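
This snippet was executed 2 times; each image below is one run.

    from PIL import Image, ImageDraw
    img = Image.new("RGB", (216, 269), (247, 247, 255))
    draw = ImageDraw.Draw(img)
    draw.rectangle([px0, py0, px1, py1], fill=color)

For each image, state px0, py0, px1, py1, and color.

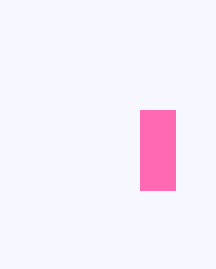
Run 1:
px0 = 140
py0 = 110
px1 = 175
py1 = 190
color = 'hotpink'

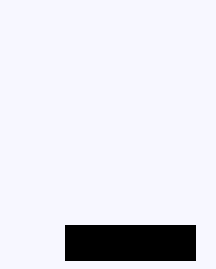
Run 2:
px0 = 65; py0 = 225; px1 = 195; py1 = 260; color = 'black'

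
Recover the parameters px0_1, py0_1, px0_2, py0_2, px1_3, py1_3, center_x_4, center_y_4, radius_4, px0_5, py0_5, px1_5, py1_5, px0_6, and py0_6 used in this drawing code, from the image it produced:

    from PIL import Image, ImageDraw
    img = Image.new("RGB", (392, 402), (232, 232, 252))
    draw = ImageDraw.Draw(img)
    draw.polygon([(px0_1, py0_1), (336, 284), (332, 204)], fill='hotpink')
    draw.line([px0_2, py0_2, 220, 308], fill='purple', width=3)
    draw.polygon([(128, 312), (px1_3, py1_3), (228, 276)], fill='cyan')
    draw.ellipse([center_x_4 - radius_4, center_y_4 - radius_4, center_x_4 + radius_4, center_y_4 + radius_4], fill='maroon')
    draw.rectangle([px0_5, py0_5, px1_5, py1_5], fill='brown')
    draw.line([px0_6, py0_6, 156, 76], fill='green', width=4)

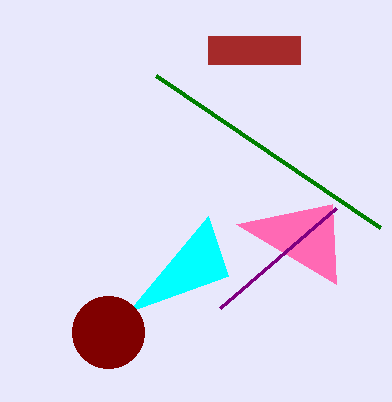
px0_1 = 236
py0_1 = 224
px0_2 = 336
py0_2 = 208
px1_3 = 208
py1_3 = 216
center_x_4 = 108
center_y_4 = 332
radius_4 = 36
px0_5 = 208
py0_5 = 36
px1_5 = 300
py1_5 = 64
px0_6 = 380
py0_6 = 228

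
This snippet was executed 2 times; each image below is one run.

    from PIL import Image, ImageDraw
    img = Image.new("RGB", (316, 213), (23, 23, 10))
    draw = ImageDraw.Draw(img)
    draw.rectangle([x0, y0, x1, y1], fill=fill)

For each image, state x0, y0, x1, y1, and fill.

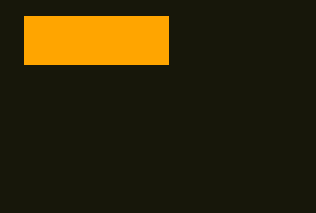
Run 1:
x0 = 24, y0 = 16, x1 = 168, y1 = 64, fill = 'orange'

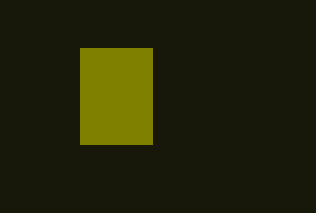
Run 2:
x0 = 80, y0 = 48, x1 = 152, y1 = 144, fill = 'olive'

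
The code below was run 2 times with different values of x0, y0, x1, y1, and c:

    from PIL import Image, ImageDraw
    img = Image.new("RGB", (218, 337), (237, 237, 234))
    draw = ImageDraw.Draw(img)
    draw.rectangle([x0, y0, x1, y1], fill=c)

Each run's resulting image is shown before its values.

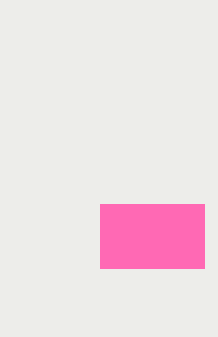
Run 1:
x0 = 100, y0 = 204, x1 = 204, y1 = 268, c = 'hotpink'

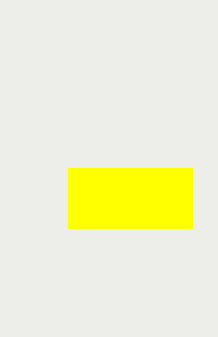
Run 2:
x0 = 68; y0 = 168; x1 = 192; y1 = 228; c = 'yellow'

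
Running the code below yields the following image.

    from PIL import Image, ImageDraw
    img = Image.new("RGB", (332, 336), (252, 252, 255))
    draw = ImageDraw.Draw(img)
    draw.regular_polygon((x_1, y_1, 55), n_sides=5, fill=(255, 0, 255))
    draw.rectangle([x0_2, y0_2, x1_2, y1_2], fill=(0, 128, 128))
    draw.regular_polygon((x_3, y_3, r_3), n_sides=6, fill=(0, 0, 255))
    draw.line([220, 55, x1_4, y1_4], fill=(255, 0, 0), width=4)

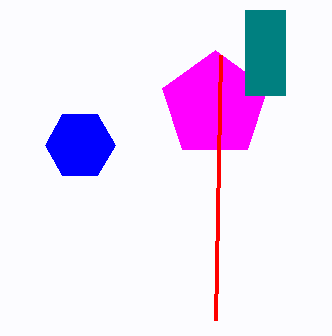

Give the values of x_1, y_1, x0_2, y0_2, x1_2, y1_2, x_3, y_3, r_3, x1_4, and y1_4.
x_1 = 215, y_1 = 105, x0_2 = 245, y0_2 = 10, x1_2 = 285, y1_2 = 95, x_3 = 80, y_3 = 145, r_3 = 35, x1_4 = 215, y1_4 = 320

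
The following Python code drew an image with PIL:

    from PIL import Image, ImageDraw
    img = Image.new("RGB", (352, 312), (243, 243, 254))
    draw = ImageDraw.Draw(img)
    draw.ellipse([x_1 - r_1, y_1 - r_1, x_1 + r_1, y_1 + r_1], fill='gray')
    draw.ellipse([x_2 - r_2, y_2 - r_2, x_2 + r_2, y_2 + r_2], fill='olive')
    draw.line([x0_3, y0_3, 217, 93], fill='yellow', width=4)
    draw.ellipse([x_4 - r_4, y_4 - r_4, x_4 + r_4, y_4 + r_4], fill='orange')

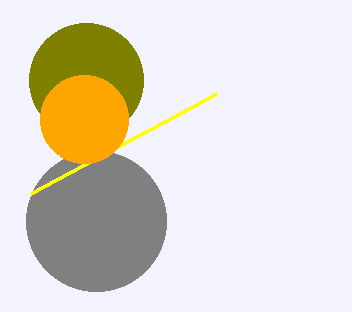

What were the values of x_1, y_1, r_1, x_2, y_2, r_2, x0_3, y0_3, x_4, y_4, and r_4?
x_1 = 96; y_1 = 221; r_1 = 70; x_2 = 86; y_2 = 80; r_2 = 57; x0_3 = 31; y0_3 = 193; x_4 = 84; y_4 = 119; r_4 = 44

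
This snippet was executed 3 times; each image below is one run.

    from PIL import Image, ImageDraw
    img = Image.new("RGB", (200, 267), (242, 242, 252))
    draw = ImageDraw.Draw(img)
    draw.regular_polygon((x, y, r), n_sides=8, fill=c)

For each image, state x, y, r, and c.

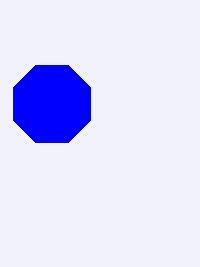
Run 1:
x = 52
y = 104
r = 42
c = 'blue'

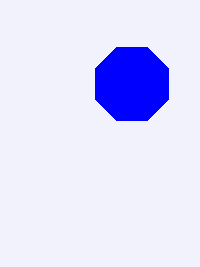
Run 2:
x = 132; y = 84; r = 40; c = 'blue'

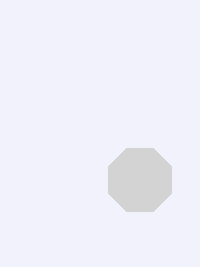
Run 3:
x = 140; y = 180; r = 34; c = 'lightgray'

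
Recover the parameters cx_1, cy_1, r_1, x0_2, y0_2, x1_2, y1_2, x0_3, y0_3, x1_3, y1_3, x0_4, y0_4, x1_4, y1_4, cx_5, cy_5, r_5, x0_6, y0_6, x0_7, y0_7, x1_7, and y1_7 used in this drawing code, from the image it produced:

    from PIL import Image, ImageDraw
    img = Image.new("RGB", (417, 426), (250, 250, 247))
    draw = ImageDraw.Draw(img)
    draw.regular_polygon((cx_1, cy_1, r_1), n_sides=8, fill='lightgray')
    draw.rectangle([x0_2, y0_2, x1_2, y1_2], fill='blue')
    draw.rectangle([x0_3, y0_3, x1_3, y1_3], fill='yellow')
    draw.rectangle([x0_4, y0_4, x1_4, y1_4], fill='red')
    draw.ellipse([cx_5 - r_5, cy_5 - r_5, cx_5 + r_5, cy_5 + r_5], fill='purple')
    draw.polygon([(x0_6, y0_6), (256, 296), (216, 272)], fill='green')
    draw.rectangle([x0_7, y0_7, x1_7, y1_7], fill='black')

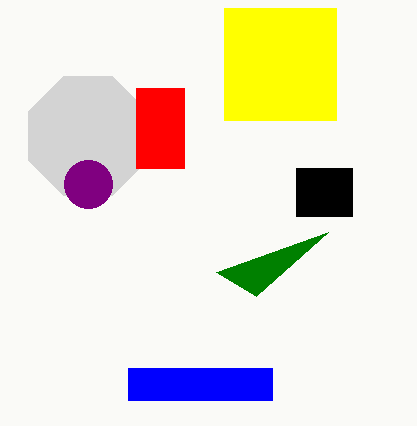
cx_1 = 88; cy_1 = 136; r_1 = 64; x0_2 = 128; y0_2 = 368; x1_2 = 272; y1_2 = 400; x0_3 = 224; y0_3 = 8; x1_3 = 336; y1_3 = 120; x0_4 = 136; y0_4 = 88; x1_4 = 184; y1_4 = 168; cx_5 = 88; cy_5 = 184; r_5 = 24; x0_6 = 328; y0_6 = 232; x0_7 = 296; y0_7 = 168; x1_7 = 352; y1_7 = 216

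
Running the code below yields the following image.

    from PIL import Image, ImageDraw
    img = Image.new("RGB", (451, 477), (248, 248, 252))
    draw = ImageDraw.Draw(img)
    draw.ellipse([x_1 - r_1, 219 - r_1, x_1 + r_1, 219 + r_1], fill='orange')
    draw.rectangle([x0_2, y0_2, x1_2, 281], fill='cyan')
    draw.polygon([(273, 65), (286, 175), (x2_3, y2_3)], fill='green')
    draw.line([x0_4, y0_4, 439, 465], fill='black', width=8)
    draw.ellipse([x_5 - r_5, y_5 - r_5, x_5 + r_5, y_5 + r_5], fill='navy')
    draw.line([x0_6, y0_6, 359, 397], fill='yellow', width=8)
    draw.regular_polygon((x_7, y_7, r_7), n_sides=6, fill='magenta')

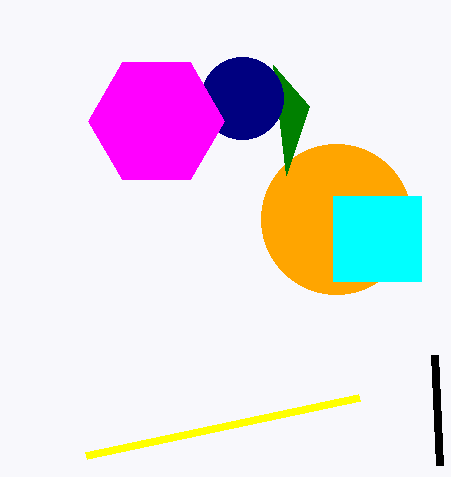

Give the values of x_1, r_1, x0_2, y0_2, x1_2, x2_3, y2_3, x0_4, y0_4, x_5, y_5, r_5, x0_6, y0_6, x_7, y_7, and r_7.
x_1 = 336
r_1 = 75
x0_2 = 333
y0_2 = 196
x1_2 = 421
x2_3 = 309
y2_3 = 106
x0_4 = 434
y0_4 = 355
x_5 = 242
y_5 = 98
r_5 = 41
x0_6 = 86
y0_6 = 455
x_7 = 156
y_7 = 121
r_7 = 68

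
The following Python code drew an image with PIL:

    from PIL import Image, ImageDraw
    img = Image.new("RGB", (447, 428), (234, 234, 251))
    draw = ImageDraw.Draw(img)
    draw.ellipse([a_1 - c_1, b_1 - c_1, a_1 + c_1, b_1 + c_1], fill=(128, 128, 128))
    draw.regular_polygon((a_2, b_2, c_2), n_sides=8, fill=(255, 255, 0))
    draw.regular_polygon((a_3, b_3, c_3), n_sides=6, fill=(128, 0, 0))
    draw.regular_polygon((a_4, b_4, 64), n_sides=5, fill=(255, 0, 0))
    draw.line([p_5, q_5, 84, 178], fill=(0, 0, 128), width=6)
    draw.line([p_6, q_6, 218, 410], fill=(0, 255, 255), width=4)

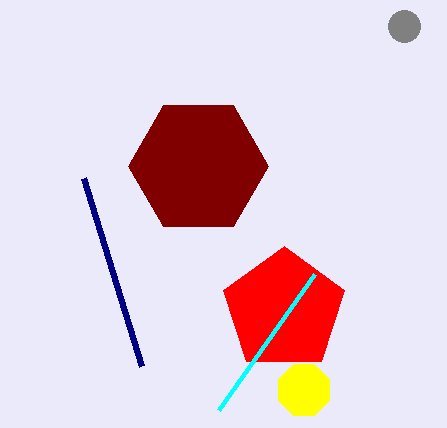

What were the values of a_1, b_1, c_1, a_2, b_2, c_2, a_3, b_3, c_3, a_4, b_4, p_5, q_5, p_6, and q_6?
a_1 = 404; b_1 = 26; c_1 = 16; a_2 = 304; b_2 = 390; c_2 = 28; a_3 = 198; b_3 = 166; c_3 = 70; a_4 = 284; b_4 = 310; p_5 = 142; q_5 = 366; p_6 = 314; q_6 = 274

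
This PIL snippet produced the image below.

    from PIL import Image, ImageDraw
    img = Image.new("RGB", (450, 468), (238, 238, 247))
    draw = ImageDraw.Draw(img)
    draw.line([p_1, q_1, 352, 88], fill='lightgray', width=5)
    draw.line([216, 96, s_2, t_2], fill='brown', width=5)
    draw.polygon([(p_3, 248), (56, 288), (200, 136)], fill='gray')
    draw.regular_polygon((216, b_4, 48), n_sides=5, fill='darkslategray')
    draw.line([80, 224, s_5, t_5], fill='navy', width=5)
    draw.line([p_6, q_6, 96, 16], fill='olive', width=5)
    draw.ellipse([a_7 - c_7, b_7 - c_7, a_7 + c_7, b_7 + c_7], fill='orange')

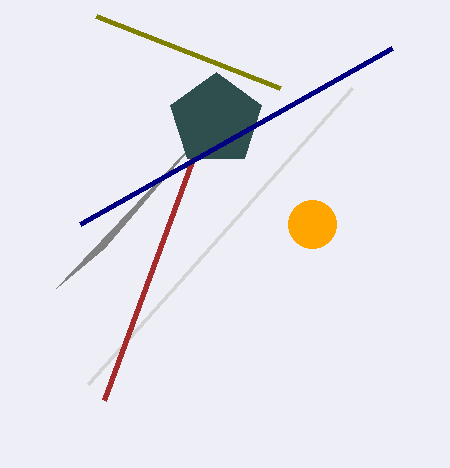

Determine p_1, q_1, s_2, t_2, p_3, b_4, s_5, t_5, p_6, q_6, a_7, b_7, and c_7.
p_1 = 88
q_1 = 384
s_2 = 104
t_2 = 400
p_3 = 104
b_4 = 120
s_5 = 392
t_5 = 48
p_6 = 280
q_6 = 88
a_7 = 312
b_7 = 224
c_7 = 24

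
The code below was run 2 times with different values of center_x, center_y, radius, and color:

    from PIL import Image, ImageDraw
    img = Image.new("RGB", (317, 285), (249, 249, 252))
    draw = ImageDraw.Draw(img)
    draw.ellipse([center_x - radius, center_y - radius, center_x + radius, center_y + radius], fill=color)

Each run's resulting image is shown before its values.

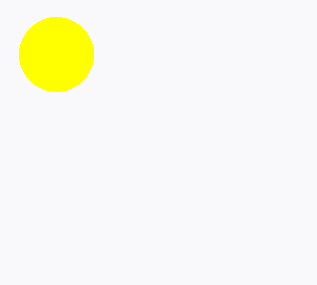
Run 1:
center_x = 56
center_y = 54
radius = 37
color = 'yellow'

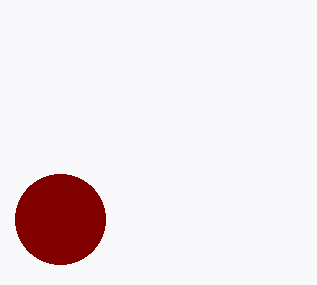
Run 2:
center_x = 60, center_y = 219, radius = 45, color = 'maroon'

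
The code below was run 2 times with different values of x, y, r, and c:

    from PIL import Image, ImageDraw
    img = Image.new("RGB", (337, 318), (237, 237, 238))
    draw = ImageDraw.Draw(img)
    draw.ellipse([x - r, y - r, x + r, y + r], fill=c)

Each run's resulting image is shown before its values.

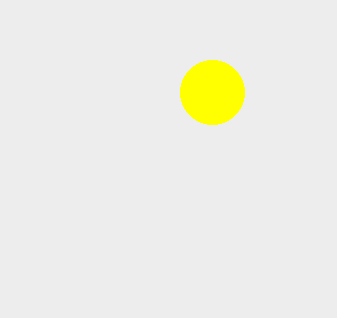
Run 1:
x = 212; y = 92; r = 32; c = 'yellow'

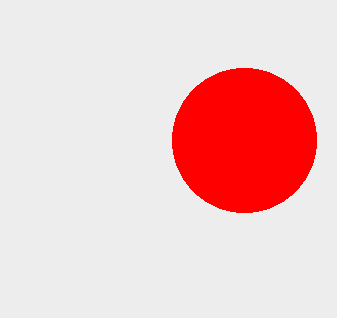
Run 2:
x = 244; y = 140; r = 72; c = 'red'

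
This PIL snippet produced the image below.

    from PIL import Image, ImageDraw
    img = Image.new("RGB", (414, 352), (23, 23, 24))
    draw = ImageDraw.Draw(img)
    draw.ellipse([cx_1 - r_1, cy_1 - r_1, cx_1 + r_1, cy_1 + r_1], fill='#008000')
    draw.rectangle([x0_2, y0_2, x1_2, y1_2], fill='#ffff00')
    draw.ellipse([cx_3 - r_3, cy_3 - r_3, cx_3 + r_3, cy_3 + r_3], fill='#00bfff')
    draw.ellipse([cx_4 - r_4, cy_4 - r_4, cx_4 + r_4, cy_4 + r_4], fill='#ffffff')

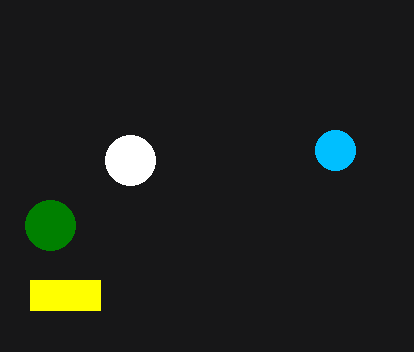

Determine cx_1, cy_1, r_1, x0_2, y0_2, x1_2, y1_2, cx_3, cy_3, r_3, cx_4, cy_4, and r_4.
cx_1 = 50; cy_1 = 225; r_1 = 25; x0_2 = 30; y0_2 = 280; x1_2 = 100; y1_2 = 310; cx_3 = 335; cy_3 = 150; r_3 = 20; cx_4 = 130; cy_4 = 160; r_4 = 25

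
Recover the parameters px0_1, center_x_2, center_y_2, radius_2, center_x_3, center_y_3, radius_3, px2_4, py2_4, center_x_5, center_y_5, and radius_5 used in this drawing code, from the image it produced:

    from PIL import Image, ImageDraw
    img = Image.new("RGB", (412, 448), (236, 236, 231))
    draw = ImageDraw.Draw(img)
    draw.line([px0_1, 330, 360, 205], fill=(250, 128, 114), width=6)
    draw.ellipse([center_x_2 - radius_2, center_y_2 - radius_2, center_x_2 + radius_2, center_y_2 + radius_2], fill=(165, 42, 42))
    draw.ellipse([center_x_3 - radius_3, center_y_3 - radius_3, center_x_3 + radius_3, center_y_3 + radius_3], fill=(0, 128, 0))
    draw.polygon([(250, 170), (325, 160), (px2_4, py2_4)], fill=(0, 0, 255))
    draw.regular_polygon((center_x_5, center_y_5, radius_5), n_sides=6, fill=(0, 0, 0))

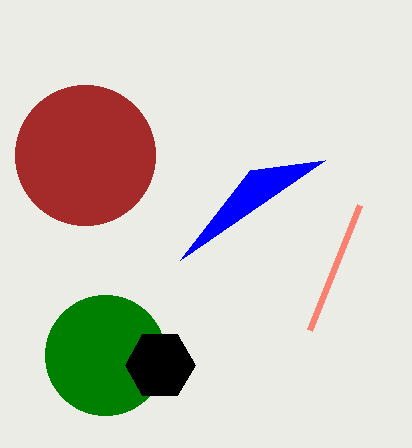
px0_1 = 310, center_x_2 = 85, center_y_2 = 155, radius_2 = 70, center_x_3 = 105, center_y_3 = 355, radius_3 = 60, px2_4 = 180, py2_4 = 260, center_x_5 = 160, center_y_5 = 365, radius_5 = 35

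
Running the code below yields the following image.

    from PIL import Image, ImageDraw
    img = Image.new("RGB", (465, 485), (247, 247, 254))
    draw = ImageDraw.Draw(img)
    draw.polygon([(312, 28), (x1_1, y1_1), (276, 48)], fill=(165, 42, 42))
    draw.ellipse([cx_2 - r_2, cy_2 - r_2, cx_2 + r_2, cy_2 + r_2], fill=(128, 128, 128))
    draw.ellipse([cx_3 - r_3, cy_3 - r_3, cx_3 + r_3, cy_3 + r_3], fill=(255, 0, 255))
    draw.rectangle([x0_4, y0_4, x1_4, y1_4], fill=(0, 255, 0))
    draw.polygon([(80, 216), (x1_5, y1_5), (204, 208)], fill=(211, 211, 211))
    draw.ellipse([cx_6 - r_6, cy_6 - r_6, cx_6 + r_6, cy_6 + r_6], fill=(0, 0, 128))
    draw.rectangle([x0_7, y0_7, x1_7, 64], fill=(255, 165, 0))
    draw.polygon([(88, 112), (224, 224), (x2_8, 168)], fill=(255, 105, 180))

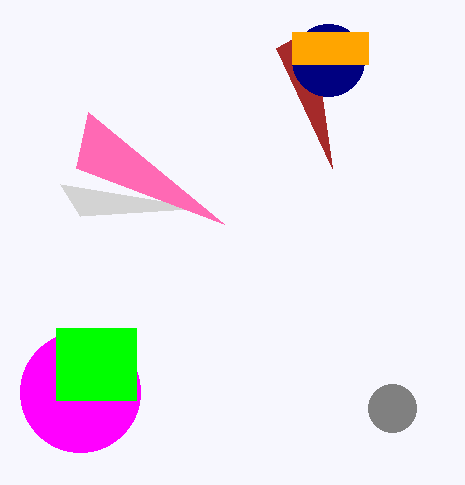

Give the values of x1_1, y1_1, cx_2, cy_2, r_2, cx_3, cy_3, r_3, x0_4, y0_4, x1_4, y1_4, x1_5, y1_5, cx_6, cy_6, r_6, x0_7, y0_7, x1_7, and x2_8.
x1_1 = 332
y1_1 = 168
cx_2 = 392
cy_2 = 408
r_2 = 24
cx_3 = 80
cy_3 = 392
r_3 = 60
x0_4 = 56
y0_4 = 328
x1_4 = 136
y1_4 = 400
x1_5 = 60
y1_5 = 184
cx_6 = 328
cy_6 = 60
r_6 = 36
x0_7 = 292
y0_7 = 32
x1_7 = 368
x2_8 = 76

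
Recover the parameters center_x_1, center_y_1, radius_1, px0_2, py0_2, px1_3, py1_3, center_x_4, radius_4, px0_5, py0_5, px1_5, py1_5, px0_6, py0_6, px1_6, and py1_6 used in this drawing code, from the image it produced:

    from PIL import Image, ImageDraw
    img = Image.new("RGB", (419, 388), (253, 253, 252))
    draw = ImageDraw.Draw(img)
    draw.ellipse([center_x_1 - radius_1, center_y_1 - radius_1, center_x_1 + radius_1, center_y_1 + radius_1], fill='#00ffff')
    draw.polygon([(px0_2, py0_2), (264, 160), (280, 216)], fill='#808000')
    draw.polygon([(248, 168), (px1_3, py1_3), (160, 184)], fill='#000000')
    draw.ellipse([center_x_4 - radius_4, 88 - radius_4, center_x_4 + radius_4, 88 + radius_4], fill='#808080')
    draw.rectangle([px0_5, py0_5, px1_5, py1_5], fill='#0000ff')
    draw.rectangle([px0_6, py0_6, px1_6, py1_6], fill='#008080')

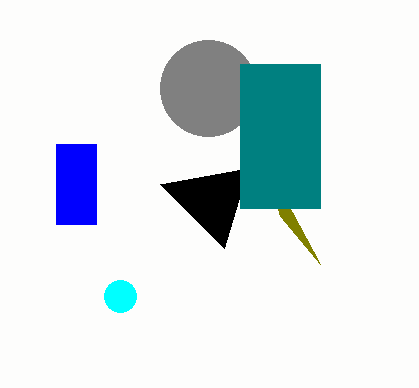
center_x_1 = 120; center_y_1 = 296; radius_1 = 16; px0_2 = 320; py0_2 = 264; px1_3 = 224; py1_3 = 248; center_x_4 = 208; radius_4 = 48; px0_5 = 56; py0_5 = 144; px1_5 = 96; py1_5 = 224; px0_6 = 240; py0_6 = 64; px1_6 = 320; py1_6 = 208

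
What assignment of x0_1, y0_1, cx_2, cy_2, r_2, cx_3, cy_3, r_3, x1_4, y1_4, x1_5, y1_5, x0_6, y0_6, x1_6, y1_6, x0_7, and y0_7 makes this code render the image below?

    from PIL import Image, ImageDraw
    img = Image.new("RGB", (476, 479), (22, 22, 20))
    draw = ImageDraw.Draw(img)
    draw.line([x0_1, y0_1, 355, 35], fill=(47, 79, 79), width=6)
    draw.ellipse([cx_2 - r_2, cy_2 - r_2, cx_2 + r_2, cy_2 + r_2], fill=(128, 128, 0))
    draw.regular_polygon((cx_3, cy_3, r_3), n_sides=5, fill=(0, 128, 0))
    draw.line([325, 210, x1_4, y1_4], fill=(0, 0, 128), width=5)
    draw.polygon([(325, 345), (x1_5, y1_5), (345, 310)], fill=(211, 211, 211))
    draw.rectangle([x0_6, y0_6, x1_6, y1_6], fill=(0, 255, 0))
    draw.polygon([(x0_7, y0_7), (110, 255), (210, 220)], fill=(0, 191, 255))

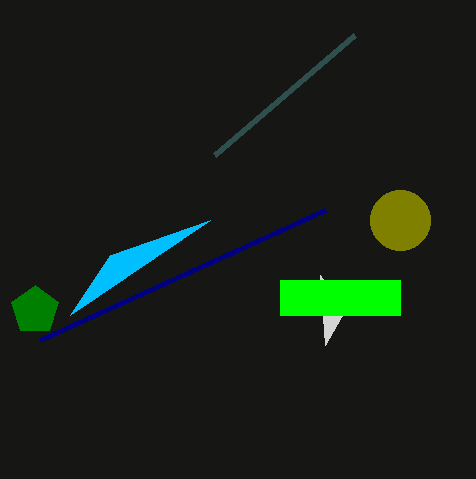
x0_1 = 215; y0_1 = 155; cx_2 = 400; cy_2 = 220; r_2 = 30; cx_3 = 35; cy_3 = 310; r_3 = 25; x1_4 = 40; y1_4 = 340; x1_5 = 320; y1_5 = 275; x0_6 = 280; y0_6 = 280; x1_6 = 400; y1_6 = 315; x0_7 = 70; y0_7 = 315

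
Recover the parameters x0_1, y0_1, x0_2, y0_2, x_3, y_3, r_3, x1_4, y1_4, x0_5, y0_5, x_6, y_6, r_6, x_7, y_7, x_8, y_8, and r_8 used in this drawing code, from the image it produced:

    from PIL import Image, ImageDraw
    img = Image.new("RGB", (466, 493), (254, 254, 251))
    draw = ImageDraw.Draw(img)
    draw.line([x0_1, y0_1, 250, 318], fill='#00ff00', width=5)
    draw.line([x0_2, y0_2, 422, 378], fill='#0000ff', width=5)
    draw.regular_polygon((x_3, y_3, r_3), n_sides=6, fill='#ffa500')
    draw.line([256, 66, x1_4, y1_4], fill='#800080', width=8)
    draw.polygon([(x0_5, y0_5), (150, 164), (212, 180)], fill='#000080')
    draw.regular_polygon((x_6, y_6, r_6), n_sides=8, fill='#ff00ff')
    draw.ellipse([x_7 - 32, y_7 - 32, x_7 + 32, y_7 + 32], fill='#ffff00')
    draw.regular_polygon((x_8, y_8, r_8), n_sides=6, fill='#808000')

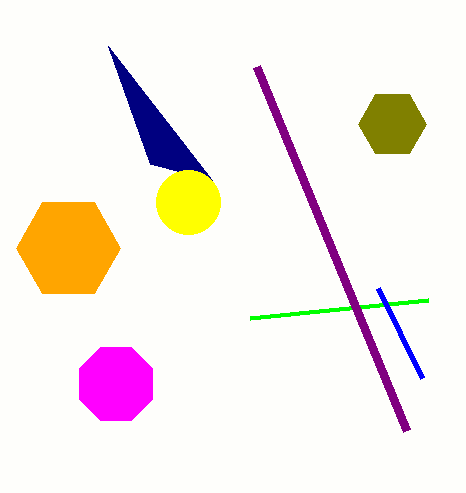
x0_1 = 428; y0_1 = 300; x0_2 = 378; y0_2 = 288; x_3 = 68; y_3 = 248; r_3 = 52; x1_4 = 406; y1_4 = 430; x0_5 = 108; y0_5 = 46; x_6 = 116; y_6 = 384; r_6 = 40; x_7 = 188; y_7 = 202; x_8 = 392; y_8 = 124; r_8 = 34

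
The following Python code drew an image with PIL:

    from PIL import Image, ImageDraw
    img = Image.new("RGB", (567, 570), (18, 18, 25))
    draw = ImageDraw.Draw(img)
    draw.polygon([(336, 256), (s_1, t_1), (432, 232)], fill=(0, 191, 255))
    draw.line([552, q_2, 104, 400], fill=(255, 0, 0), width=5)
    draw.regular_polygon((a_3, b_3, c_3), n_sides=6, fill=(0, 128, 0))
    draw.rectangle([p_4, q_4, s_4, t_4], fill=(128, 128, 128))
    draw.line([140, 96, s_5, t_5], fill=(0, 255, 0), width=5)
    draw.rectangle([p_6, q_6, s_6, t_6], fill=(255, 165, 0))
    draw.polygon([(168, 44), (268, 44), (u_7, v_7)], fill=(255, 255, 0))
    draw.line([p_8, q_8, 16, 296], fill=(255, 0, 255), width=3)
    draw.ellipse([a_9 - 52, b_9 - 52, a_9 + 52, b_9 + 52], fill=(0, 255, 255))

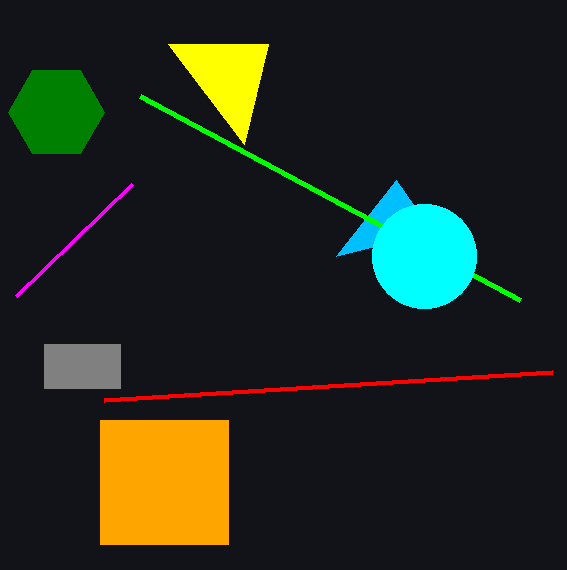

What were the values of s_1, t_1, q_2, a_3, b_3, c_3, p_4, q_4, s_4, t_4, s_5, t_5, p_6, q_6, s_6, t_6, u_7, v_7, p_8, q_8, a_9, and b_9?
s_1 = 396; t_1 = 180; q_2 = 372; a_3 = 56; b_3 = 112; c_3 = 48; p_4 = 44; q_4 = 344; s_4 = 120; t_4 = 388; s_5 = 520; t_5 = 300; p_6 = 100; q_6 = 420; s_6 = 228; t_6 = 544; u_7 = 244; v_7 = 144; p_8 = 132; q_8 = 184; a_9 = 424; b_9 = 256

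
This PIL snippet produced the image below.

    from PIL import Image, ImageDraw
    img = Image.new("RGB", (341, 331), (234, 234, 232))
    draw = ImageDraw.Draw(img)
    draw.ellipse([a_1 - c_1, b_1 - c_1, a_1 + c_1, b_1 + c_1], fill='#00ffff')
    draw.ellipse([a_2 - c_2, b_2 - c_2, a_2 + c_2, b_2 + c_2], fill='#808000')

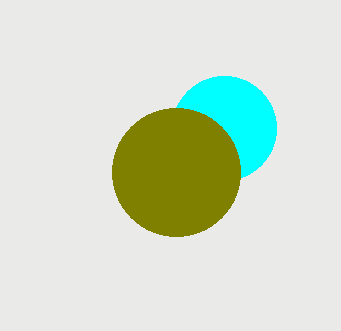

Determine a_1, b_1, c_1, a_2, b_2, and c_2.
a_1 = 224
b_1 = 128
c_1 = 52
a_2 = 176
b_2 = 172
c_2 = 64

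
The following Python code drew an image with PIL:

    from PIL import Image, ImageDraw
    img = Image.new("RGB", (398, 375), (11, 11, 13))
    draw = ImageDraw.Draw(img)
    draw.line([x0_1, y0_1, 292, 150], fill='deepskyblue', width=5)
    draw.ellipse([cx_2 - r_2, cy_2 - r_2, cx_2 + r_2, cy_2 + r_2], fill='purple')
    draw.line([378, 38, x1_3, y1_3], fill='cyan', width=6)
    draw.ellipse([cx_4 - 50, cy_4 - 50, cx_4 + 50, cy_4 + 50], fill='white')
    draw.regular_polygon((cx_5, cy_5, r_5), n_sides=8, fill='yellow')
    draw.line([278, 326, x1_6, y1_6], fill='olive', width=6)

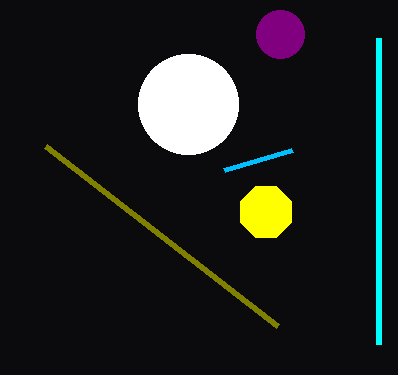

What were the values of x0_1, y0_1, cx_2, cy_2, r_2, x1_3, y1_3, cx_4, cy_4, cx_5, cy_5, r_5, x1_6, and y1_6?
x0_1 = 224
y0_1 = 170
cx_2 = 280
cy_2 = 34
r_2 = 24
x1_3 = 378
y1_3 = 344
cx_4 = 188
cy_4 = 104
cx_5 = 266
cy_5 = 212
r_5 = 28
x1_6 = 46
y1_6 = 146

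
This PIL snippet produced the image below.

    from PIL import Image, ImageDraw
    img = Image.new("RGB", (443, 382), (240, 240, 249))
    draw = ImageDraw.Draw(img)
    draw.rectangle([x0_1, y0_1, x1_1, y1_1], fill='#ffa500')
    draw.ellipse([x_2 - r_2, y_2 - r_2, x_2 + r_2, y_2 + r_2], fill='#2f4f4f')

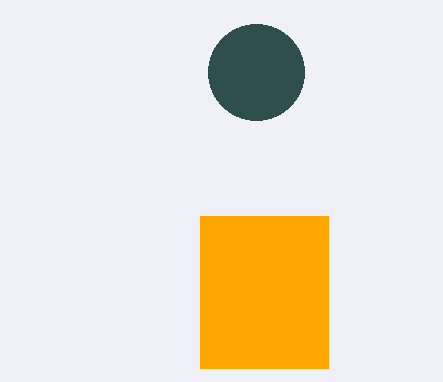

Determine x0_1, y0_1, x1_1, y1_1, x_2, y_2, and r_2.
x0_1 = 200; y0_1 = 216; x1_1 = 328; y1_1 = 368; x_2 = 256; y_2 = 72; r_2 = 48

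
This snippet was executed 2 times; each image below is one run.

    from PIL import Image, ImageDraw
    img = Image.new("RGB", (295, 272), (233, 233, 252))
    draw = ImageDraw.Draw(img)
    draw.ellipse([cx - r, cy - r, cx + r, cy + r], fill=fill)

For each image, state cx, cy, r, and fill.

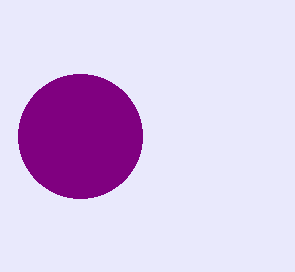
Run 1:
cx = 80; cy = 136; r = 62; fill = 'purple'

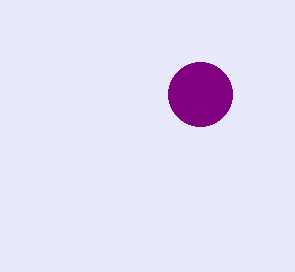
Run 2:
cx = 200; cy = 94; r = 32; fill = 'purple'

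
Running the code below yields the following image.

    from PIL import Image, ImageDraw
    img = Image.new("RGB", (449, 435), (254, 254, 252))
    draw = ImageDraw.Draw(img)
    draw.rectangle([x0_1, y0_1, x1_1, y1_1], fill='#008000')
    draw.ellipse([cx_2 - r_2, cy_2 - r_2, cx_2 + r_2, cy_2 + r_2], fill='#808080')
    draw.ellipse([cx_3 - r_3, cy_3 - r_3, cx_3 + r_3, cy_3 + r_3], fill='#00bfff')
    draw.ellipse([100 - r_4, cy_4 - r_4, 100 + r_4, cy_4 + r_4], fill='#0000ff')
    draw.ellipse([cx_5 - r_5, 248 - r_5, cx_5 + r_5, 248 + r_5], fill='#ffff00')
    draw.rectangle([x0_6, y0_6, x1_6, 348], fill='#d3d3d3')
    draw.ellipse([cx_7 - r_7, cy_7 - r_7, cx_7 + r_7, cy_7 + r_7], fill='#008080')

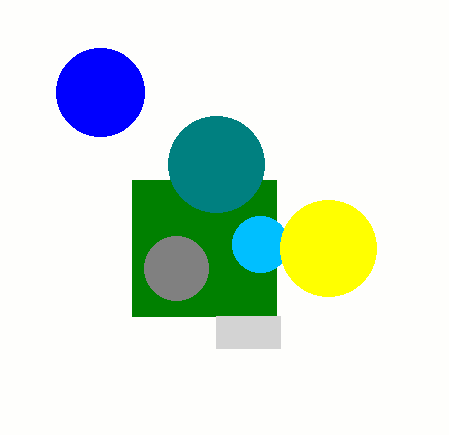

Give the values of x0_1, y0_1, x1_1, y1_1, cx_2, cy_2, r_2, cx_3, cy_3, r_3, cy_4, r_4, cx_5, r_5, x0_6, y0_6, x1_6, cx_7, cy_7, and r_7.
x0_1 = 132
y0_1 = 180
x1_1 = 276
y1_1 = 316
cx_2 = 176
cy_2 = 268
r_2 = 32
cx_3 = 260
cy_3 = 244
r_3 = 28
cy_4 = 92
r_4 = 44
cx_5 = 328
r_5 = 48
x0_6 = 216
y0_6 = 316
x1_6 = 280
cx_7 = 216
cy_7 = 164
r_7 = 48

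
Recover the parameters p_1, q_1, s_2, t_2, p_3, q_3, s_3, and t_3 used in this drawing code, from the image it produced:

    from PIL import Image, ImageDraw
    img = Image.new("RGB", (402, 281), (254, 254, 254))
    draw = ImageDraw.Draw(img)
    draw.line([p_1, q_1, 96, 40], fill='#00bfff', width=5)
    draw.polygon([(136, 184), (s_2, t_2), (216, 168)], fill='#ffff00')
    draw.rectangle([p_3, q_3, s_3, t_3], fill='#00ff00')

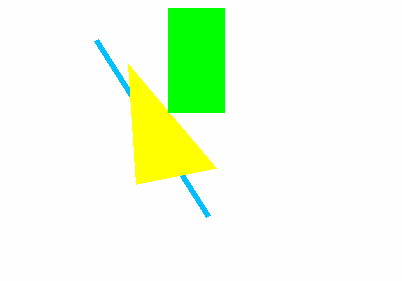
p_1 = 208; q_1 = 216; s_2 = 128; t_2 = 64; p_3 = 168; q_3 = 8; s_3 = 224; t_3 = 112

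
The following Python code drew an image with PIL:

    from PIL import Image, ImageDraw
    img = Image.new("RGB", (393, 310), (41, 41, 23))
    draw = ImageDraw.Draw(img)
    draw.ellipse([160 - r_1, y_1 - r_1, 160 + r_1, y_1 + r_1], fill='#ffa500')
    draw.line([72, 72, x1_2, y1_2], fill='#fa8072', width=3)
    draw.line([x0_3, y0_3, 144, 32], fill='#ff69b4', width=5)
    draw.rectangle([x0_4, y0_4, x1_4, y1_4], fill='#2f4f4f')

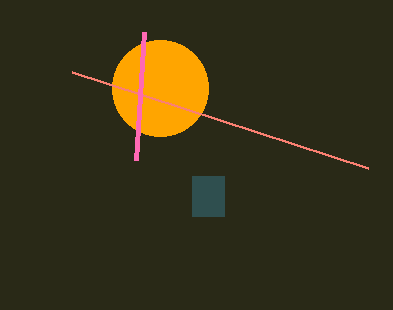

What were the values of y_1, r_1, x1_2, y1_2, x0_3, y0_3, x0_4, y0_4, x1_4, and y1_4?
y_1 = 88; r_1 = 48; x1_2 = 368; y1_2 = 168; x0_3 = 136; y0_3 = 160; x0_4 = 192; y0_4 = 176; x1_4 = 224; y1_4 = 216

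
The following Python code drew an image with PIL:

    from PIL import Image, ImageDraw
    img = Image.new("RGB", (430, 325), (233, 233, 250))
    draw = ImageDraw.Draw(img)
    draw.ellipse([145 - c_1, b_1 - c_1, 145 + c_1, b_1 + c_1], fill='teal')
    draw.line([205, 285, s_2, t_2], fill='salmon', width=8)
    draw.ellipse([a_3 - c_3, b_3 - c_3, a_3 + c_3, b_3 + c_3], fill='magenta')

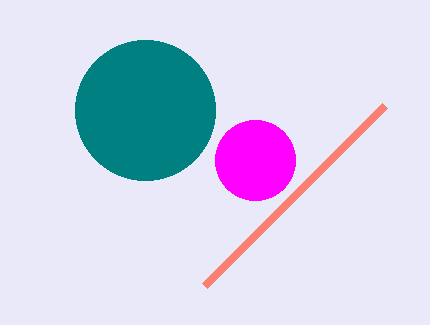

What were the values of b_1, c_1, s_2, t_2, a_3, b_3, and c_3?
b_1 = 110
c_1 = 70
s_2 = 385
t_2 = 105
a_3 = 255
b_3 = 160
c_3 = 40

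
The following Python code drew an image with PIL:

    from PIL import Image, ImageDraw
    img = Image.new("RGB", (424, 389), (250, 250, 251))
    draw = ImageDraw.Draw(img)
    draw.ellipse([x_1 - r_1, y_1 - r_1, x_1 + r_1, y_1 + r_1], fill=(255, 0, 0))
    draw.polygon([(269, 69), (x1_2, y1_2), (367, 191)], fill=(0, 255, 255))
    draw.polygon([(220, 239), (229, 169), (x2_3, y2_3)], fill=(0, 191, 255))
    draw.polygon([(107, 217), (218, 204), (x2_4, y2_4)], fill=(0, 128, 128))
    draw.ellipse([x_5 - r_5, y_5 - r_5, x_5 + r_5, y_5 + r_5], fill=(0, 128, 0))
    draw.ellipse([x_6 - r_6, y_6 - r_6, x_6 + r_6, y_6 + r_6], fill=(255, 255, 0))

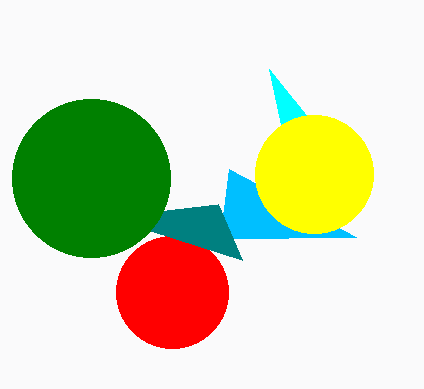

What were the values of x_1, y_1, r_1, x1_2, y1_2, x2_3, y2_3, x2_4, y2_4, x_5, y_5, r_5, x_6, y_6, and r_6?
x_1 = 172
y_1 = 292
r_1 = 56
x1_2 = 281
y1_2 = 125
x2_3 = 356
y2_3 = 237
x2_4 = 242
y2_4 = 260
x_5 = 91
y_5 = 178
r_5 = 79
x_6 = 314
y_6 = 174
r_6 = 59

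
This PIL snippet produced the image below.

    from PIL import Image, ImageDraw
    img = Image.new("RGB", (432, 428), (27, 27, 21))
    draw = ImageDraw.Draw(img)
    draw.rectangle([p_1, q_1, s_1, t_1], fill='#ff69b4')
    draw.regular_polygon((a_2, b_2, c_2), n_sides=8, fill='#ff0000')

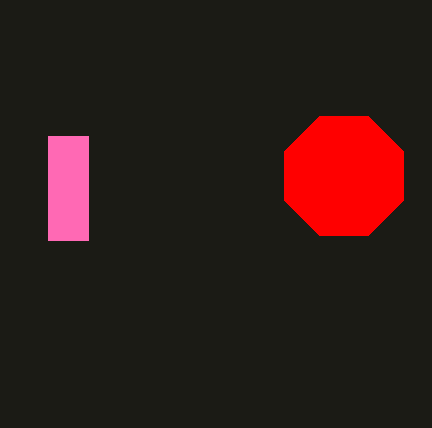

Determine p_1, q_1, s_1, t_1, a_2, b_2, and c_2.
p_1 = 48, q_1 = 136, s_1 = 88, t_1 = 240, a_2 = 344, b_2 = 176, c_2 = 64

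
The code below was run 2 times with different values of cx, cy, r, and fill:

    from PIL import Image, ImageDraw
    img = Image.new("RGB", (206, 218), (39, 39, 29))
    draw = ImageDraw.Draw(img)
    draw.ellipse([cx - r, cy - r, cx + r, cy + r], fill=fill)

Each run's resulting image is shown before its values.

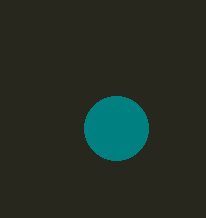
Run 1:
cx = 116, cy = 128, r = 32, fill = 'teal'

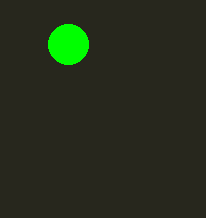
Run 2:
cx = 68
cy = 44
r = 20
fill = 'lime'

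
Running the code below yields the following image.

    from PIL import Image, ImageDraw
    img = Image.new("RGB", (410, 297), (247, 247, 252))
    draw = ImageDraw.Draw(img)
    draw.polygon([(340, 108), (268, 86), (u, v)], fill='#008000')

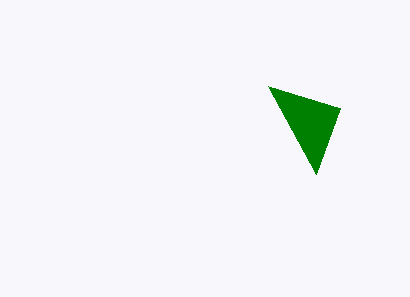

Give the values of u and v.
u = 316, v = 174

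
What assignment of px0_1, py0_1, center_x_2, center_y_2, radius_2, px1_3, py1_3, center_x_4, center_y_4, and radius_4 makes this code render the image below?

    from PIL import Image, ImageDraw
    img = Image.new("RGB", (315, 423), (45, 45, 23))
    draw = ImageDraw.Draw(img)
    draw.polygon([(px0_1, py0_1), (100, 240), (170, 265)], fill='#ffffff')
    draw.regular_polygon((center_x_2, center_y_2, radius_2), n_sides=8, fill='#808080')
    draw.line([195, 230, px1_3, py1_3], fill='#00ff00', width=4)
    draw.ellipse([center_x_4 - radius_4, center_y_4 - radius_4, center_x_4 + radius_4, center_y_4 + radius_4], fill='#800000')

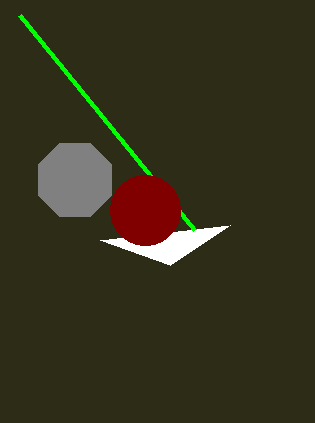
px0_1 = 230, py0_1 = 225, center_x_2 = 75, center_y_2 = 180, radius_2 = 40, px1_3 = 20, py1_3 = 15, center_x_4 = 145, center_y_4 = 210, radius_4 = 35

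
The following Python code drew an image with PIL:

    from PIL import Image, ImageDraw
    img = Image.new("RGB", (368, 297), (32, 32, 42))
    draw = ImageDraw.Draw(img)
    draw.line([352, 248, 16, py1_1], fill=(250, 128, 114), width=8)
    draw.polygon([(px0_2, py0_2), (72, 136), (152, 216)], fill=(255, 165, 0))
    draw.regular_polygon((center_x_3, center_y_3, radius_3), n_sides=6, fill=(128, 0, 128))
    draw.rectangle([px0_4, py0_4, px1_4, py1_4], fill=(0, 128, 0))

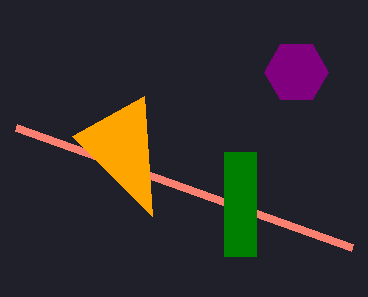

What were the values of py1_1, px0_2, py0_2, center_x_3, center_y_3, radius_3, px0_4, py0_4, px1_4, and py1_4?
py1_1 = 128
px0_2 = 144
py0_2 = 96
center_x_3 = 296
center_y_3 = 72
radius_3 = 32
px0_4 = 224
py0_4 = 152
px1_4 = 256
py1_4 = 256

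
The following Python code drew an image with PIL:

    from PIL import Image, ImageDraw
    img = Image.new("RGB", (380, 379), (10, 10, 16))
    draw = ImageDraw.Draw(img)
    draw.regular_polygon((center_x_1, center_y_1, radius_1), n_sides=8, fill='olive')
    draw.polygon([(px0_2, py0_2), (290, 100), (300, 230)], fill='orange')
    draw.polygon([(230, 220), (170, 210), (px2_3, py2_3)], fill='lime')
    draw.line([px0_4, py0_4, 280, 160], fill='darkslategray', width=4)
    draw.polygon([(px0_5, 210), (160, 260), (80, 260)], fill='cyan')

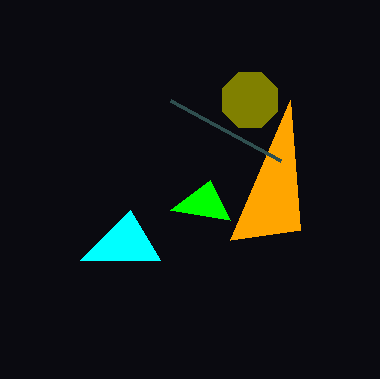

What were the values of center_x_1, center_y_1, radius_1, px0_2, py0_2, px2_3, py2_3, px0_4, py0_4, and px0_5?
center_x_1 = 250; center_y_1 = 100; radius_1 = 30; px0_2 = 230; py0_2 = 240; px2_3 = 210; py2_3 = 180; px0_4 = 170; py0_4 = 100; px0_5 = 130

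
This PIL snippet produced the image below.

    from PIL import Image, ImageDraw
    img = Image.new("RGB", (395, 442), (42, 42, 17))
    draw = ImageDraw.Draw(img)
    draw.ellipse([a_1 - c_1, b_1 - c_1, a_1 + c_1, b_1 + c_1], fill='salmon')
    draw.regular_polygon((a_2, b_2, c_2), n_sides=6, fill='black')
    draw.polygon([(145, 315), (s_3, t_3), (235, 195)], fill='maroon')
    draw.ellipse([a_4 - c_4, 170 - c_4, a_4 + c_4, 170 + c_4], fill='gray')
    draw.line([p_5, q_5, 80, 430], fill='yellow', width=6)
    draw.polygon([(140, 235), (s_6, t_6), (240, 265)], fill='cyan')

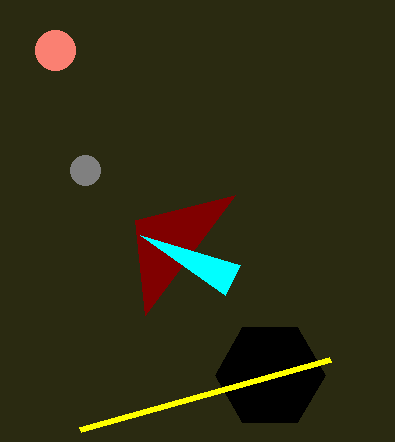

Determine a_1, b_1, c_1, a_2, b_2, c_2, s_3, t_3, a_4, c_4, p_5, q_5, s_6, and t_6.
a_1 = 55; b_1 = 50; c_1 = 20; a_2 = 270; b_2 = 375; c_2 = 55; s_3 = 135; t_3 = 220; a_4 = 85; c_4 = 15; p_5 = 330; q_5 = 360; s_6 = 225; t_6 = 295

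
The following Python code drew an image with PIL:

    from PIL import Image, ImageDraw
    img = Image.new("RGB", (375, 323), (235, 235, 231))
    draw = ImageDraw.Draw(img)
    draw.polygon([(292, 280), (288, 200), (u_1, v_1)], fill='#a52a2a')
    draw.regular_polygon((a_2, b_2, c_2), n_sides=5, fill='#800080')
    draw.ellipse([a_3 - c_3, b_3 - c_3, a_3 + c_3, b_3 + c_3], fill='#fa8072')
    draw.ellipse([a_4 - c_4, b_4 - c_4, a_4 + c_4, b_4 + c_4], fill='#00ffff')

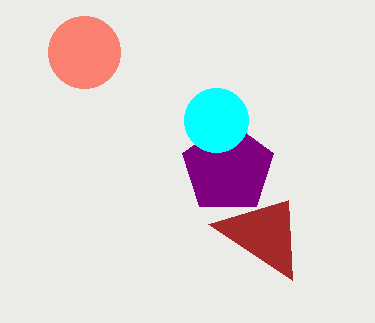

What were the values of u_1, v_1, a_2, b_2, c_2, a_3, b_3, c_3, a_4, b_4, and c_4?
u_1 = 208, v_1 = 224, a_2 = 228, b_2 = 168, c_2 = 48, a_3 = 84, b_3 = 52, c_3 = 36, a_4 = 216, b_4 = 120, c_4 = 32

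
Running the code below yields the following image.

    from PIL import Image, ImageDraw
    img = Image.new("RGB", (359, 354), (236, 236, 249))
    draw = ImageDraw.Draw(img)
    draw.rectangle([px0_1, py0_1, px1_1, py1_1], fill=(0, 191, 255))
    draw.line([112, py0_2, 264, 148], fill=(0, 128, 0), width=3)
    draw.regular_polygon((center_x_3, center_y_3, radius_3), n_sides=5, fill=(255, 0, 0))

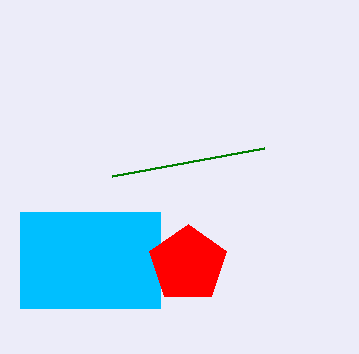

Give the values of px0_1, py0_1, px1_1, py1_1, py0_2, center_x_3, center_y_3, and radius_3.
px0_1 = 20, py0_1 = 212, px1_1 = 160, py1_1 = 308, py0_2 = 176, center_x_3 = 188, center_y_3 = 264, radius_3 = 40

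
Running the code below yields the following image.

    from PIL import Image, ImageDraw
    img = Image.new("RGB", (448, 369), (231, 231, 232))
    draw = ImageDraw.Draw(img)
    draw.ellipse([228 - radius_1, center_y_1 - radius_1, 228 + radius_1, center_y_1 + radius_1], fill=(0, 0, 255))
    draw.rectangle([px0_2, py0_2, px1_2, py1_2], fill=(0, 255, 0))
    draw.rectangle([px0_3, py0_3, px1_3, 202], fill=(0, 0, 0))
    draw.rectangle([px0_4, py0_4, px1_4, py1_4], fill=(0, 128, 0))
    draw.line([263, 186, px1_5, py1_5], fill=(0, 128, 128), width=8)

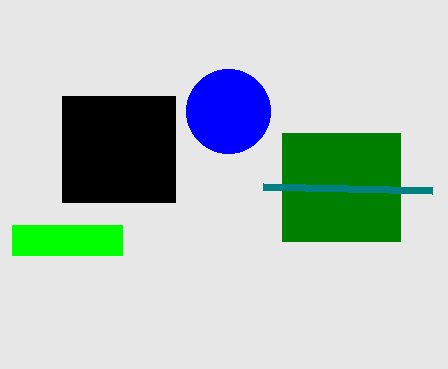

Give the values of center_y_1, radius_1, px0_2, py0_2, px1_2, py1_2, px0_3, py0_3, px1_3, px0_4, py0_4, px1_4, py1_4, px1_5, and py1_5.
center_y_1 = 111
radius_1 = 42
px0_2 = 12
py0_2 = 225
px1_2 = 122
py1_2 = 255
px0_3 = 62
py0_3 = 96
px1_3 = 175
px0_4 = 282
py0_4 = 133
px1_4 = 400
py1_4 = 241
px1_5 = 432
py1_5 = 190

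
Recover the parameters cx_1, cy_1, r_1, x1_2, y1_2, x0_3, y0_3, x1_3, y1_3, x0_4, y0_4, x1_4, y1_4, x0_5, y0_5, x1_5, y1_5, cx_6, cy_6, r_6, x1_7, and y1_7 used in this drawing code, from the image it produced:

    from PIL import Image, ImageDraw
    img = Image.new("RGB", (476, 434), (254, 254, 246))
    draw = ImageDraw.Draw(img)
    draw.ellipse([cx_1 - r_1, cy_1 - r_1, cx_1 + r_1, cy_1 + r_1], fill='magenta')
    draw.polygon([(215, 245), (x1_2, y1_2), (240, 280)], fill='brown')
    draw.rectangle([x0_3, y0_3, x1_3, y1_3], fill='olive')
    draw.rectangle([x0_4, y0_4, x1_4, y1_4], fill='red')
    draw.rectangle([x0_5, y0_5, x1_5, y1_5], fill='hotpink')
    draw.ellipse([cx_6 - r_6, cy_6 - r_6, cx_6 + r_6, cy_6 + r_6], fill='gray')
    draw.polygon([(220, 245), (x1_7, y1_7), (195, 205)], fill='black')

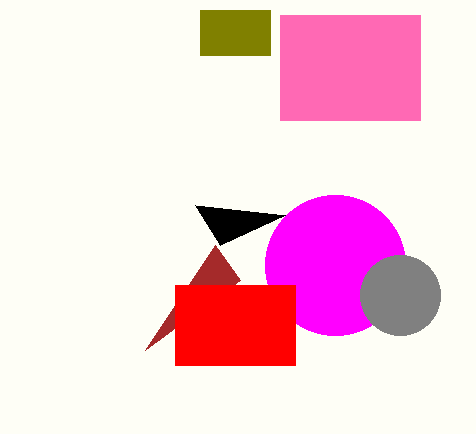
cx_1 = 335; cy_1 = 265; r_1 = 70; x1_2 = 145; y1_2 = 350; x0_3 = 200; y0_3 = 10; x1_3 = 270; y1_3 = 55; x0_4 = 175; y0_4 = 285; x1_4 = 295; y1_4 = 365; x0_5 = 280; y0_5 = 15; x1_5 = 420; y1_5 = 120; cx_6 = 400; cy_6 = 295; r_6 = 40; x1_7 = 285; y1_7 = 215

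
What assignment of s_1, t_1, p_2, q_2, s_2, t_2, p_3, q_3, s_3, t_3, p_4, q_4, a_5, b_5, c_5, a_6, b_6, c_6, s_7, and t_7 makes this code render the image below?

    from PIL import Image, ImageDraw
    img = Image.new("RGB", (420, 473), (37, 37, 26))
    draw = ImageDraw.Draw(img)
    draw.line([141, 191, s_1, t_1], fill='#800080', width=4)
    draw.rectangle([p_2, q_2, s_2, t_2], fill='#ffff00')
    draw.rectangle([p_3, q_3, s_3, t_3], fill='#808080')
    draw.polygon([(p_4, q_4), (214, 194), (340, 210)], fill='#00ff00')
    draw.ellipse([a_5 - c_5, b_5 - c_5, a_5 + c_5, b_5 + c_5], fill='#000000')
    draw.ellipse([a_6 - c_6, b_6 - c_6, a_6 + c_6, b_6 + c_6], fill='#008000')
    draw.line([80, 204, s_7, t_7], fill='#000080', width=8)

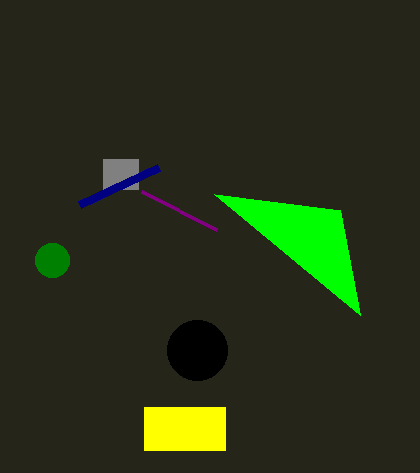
s_1 = 216; t_1 = 229; p_2 = 144; q_2 = 407; s_2 = 225; t_2 = 450; p_3 = 103; q_3 = 159; s_3 = 138; t_3 = 189; p_4 = 360; q_4 = 315; a_5 = 197; b_5 = 350; c_5 = 30; a_6 = 52; b_6 = 260; c_6 = 17; s_7 = 159; t_7 = 167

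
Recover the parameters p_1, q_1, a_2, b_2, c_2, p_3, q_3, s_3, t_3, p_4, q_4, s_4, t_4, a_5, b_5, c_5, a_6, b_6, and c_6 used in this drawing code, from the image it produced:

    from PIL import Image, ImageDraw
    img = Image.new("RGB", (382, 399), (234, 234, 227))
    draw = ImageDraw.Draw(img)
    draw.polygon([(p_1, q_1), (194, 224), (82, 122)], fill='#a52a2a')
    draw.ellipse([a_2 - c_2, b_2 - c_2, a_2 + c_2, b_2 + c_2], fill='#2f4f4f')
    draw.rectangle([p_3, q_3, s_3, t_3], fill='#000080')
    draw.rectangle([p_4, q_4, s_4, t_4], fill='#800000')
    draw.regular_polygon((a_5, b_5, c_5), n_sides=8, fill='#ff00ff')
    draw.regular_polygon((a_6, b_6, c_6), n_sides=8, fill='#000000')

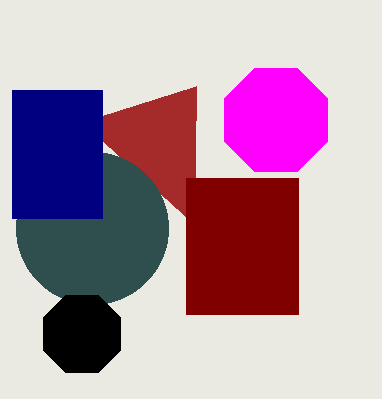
p_1 = 196, q_1 = 86, a_2 = 92, b_2 = 228, c_2 = 76, p_3 = 12, q_3 = 90, s_3 = 102, t_3 = 218, p_4 = 186, q_4 = 178, s_4 = 298, t_4 = 314, a_5 = 276, b_5 = 120, c_5 = 56, a_6 = 82, b_6 = 334, c_6 = 42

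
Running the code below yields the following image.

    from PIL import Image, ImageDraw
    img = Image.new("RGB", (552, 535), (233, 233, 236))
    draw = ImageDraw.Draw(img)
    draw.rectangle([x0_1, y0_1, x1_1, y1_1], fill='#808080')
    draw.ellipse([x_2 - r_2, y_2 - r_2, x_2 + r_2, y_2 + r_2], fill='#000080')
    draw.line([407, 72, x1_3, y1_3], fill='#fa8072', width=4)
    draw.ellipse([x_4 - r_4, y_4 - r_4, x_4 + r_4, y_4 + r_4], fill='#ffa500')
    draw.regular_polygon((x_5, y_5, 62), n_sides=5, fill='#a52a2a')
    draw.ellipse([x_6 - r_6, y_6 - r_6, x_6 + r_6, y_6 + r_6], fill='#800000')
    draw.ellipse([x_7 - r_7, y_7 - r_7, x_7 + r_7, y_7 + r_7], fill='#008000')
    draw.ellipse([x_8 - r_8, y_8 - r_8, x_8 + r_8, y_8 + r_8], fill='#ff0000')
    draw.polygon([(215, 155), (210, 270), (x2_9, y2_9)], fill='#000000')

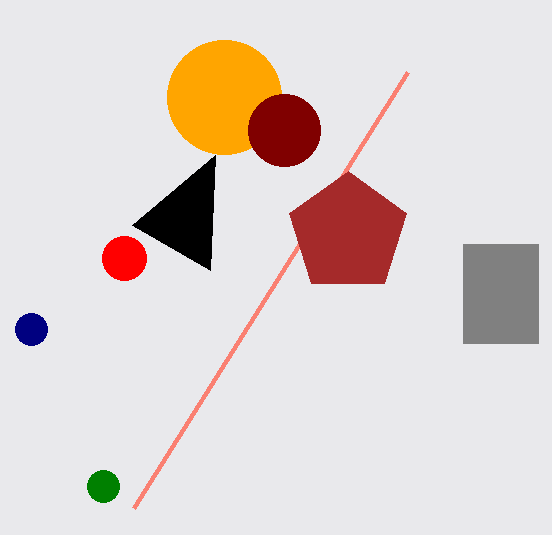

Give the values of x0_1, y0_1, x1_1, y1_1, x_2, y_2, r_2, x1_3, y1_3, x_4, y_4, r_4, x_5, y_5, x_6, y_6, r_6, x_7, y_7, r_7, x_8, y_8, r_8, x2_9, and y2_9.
x0_1 = 463
y0_1 = 244
x1_1 = 538
y1_1 = 343
x_2 = 31
y_2 = 329
r_2 = 16
x1_3 = 133
y1_3 = 508
x_4 = 224
y_4 = 97
r_4 = 57
x_5 = 348
y_5 = 233
x_6 = 284
y_6 = 130
r_6 = 36
x_7 = 103
y_7 = 486
r_7 = 16
x_8 = 124
y_8 = 258
r_8 = 22
x2_9 = 132
y2_9 = 225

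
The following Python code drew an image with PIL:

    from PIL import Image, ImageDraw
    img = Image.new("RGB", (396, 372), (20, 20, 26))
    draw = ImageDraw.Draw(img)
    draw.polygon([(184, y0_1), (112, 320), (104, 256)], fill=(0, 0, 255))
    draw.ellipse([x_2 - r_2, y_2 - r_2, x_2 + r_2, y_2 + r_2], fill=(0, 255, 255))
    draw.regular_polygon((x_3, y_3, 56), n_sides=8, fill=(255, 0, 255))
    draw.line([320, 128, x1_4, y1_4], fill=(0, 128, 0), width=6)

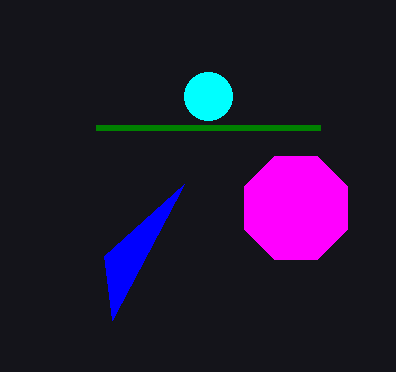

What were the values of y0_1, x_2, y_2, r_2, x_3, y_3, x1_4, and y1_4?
y0_1 = 184; x_2 = 208; y_2 = 96; r_2 = 24; x_3 = 296; y_3 = 208; x1_4 = 96; y1_4 = 128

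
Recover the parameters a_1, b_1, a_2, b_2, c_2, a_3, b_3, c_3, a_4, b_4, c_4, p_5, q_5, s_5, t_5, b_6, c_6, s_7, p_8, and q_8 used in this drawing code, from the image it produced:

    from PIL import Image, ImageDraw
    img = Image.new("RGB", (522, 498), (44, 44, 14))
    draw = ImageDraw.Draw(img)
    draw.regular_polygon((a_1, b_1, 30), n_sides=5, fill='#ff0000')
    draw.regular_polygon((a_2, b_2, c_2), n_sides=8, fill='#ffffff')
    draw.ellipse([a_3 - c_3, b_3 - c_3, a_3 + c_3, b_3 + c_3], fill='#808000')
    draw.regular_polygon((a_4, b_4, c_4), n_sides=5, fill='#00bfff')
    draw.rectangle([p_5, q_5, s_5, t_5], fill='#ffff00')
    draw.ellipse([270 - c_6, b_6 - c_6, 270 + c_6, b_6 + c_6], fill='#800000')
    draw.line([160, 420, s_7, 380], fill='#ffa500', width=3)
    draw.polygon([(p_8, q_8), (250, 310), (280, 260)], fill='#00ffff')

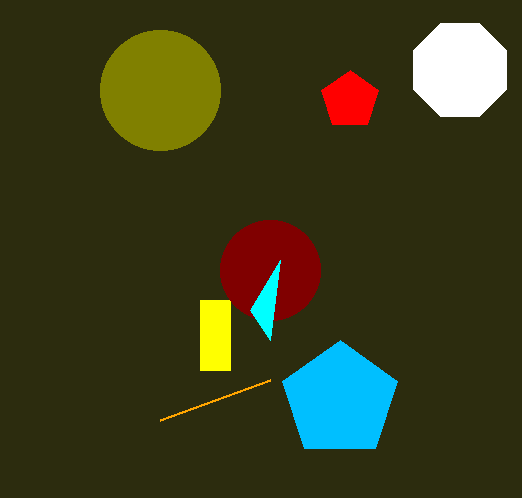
a_1 = 350, b_1 = 100, a_2 = 460, b_2 = 70, c_2 = 50, a_3 = 160, b_3 = 90, c_3 = 60, a_4 = 340, b_4 = 400, c_4 = 60, p_5 = 200, q_5 = 300, s_5 = 230, t_5 = 370, b_6 = 270, c_6 = 50, s_7 = 270, p_8 = 270, q_8 = 340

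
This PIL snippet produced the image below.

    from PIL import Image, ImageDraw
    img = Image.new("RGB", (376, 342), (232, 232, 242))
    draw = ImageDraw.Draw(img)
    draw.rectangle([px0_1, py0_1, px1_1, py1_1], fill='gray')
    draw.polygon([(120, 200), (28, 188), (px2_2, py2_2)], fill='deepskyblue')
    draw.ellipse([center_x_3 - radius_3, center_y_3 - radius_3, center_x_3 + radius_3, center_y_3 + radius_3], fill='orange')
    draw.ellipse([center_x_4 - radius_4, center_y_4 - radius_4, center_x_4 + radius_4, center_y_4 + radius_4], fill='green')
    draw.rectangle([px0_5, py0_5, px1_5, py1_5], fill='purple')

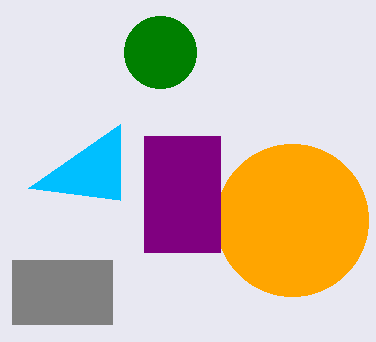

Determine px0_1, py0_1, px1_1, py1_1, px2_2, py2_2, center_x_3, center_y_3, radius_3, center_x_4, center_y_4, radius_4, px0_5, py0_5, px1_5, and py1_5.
px0_1 = 12; py0_1 = 260; px1_1 = 112; py1_1 = 324; px2_2 = 120; py2_2 = 124; center_x_3 = 292; center_y_3 = 220; radius_3 = 76; center_x_4 = 160; center_y_4 = 52; radius_4 = 36; px0_5 = 144; py0_5 = 136; px1_5 = 220; py1_5 = 252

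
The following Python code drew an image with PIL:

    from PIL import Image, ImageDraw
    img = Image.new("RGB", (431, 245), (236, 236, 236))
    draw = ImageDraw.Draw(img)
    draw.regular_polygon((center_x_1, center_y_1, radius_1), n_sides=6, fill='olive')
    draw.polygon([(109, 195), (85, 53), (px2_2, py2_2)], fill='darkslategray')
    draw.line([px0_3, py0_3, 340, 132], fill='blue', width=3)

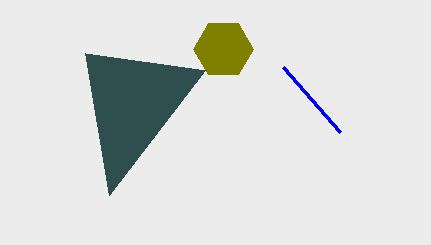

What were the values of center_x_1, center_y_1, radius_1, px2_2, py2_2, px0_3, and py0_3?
center_x_1 = 223
center_y_1 = 49
radius_1 = 30
px2_2 = 205
py2_2 = 70
px0_3 = 283
py0_3 = 67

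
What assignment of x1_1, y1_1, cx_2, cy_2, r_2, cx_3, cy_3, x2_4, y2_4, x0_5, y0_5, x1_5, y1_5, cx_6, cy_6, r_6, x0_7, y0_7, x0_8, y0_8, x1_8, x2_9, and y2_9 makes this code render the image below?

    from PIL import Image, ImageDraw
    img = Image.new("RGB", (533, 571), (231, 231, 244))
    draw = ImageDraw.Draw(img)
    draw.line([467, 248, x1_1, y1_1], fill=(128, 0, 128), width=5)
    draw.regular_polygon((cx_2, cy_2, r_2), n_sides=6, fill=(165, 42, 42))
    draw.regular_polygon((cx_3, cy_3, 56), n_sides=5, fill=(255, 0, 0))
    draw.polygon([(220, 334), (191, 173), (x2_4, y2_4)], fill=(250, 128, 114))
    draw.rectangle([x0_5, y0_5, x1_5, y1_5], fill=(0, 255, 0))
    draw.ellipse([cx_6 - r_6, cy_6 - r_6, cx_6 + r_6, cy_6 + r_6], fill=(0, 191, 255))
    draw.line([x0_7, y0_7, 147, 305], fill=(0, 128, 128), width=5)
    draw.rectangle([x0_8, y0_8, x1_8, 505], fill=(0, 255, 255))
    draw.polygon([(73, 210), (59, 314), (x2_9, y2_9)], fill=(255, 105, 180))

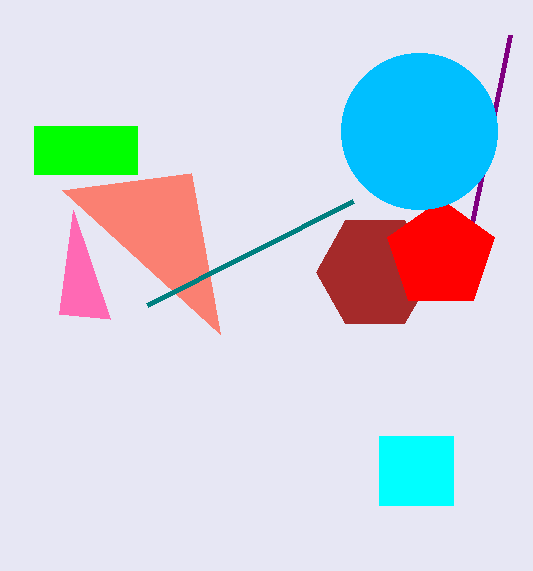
x1_1 = 510
y1_1 = 35
cx_2 = 375
cy_2 = 272
r_2 = 59
cx_3 = 441
cy_3 = 255
x2_4 = 62
y2_4 = 190
x0_5 = 34
y0_5 = 126
x1_5 = 137
y1_5 = 174
cx_6 = 419
cy_6 = 131
r_6 = 78
x0_7 = 353
y0_7 = 201
x0_8 = 379
y0_8 = 436
x1_8 = 453
x2_9 = 110
y2_9 = 319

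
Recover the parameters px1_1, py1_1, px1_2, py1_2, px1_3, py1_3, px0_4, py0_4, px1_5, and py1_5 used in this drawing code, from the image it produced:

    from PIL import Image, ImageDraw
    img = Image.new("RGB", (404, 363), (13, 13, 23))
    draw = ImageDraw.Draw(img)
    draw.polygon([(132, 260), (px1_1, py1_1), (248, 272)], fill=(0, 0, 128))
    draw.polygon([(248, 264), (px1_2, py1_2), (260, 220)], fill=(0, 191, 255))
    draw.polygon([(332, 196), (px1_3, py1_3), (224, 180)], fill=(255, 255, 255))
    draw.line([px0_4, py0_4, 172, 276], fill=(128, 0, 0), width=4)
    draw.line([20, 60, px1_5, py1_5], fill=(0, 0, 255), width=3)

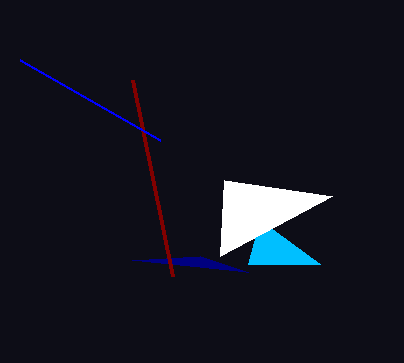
px1_1 = 200; py1_1 = 256; px1_2 = 320; py1_2 = 264; px1_3 = 220; py1_3 = 256; px0_4 = 132; py0_4 = 80; px1_5 = 160; py1_5 = 140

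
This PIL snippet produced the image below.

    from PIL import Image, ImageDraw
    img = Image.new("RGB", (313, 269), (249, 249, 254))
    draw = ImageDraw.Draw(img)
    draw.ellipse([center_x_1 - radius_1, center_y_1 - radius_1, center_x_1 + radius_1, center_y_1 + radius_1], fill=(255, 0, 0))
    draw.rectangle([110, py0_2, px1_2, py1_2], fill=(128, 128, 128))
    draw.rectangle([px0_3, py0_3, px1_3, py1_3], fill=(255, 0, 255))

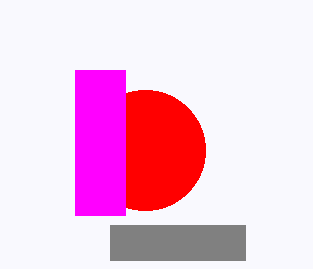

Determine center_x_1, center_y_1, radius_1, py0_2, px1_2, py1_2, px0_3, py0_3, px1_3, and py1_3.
center_x_1 = 145; center_y_1 = 150; radius_1 = 60; py0_2 = 225; px1_2 = 245; py1_2 = 260; px0_3 = 75; py0_3 = 70; px1_3 = 125; py1_3 = 215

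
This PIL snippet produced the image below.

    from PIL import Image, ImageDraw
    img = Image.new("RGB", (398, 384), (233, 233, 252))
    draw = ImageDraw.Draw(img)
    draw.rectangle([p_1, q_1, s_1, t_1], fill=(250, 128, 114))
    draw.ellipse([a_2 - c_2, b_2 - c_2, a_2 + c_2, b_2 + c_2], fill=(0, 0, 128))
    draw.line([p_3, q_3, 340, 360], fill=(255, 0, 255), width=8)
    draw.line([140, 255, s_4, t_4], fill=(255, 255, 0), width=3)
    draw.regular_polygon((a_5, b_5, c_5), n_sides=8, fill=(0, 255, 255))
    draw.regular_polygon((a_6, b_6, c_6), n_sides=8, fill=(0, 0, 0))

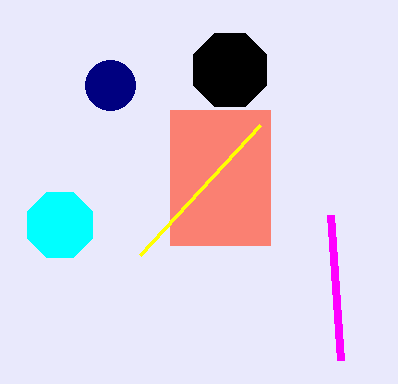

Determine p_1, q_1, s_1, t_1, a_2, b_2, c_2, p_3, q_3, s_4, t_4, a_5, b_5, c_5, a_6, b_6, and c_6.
p_1 = 170; q_1 = 110; s_1 = 270; t_1 = 245; a_2 = 110; b_2 = 85; c_2 = 25; p_3 = 330; q_3 = 215; s_4 = 260; t_4 = 125; a_5 = 60; b_5 = 225; c_5 = 35; a_6 = 230; b_6 = 70; c_6 = 40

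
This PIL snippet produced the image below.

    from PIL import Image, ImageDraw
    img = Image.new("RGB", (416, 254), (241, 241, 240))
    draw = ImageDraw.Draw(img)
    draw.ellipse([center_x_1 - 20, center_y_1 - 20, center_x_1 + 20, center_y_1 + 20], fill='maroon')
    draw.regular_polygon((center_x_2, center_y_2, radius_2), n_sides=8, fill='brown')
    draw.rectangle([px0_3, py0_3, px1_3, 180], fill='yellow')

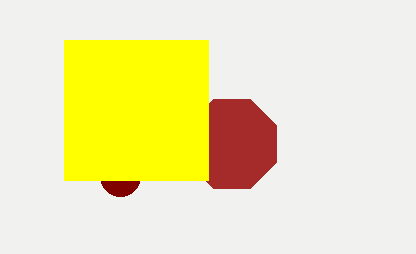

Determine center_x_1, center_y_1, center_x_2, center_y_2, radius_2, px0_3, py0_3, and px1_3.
center_x_1 = 120
center_y_1 = 176
center_x_2 = 232
center_y_2 = 144
radius_2 = 48
px0_3 = 64
py0_3 = 40
px1_3 = 208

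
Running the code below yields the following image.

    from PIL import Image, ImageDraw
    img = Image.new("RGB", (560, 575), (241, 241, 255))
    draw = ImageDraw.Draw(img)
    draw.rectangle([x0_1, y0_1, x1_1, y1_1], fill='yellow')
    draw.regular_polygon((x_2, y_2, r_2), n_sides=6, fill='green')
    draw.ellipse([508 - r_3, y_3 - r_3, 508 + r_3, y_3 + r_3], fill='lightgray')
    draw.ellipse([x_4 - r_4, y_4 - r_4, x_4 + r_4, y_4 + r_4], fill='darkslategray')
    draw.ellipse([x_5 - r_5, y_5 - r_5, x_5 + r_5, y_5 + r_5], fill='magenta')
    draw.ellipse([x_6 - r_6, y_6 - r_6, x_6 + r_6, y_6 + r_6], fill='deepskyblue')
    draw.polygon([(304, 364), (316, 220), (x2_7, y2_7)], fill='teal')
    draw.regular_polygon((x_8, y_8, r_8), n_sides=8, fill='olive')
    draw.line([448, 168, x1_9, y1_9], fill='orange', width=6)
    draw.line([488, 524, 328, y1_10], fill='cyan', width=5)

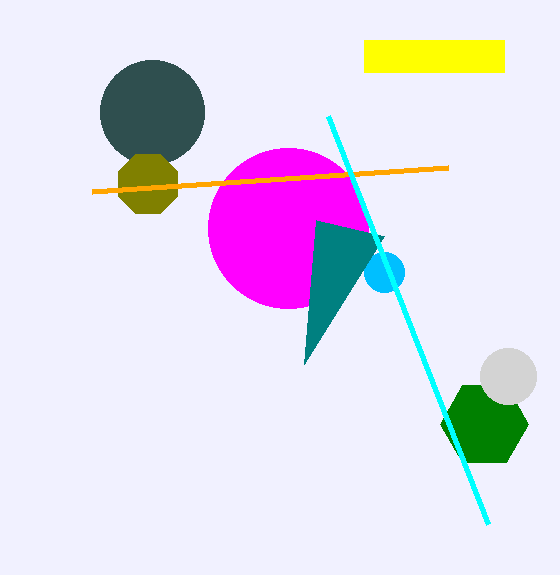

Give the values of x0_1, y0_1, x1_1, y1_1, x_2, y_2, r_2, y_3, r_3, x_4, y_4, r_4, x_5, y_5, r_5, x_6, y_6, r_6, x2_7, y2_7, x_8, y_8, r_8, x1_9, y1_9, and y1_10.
x0_1 = 364
y0_1 = 40
x1_1 = 504
y1_1 = 72
x_2 = 484
y_2 = 424
r_2 = 44
y_3 = 376
r_3 = 28
x_4 = 152
y_4 = 112
r_4 = 52
x_5 = 288
y_5 = 228
r_5 = 80
x_6 = 384
y_6 = 272
r_6 = 20
x2_7 = 384
y2_7 = 236
x_8 = 148
y_8 = 184
r_8 = 32
x1_9 = 92
y1_9 = 192
y1_10 = 116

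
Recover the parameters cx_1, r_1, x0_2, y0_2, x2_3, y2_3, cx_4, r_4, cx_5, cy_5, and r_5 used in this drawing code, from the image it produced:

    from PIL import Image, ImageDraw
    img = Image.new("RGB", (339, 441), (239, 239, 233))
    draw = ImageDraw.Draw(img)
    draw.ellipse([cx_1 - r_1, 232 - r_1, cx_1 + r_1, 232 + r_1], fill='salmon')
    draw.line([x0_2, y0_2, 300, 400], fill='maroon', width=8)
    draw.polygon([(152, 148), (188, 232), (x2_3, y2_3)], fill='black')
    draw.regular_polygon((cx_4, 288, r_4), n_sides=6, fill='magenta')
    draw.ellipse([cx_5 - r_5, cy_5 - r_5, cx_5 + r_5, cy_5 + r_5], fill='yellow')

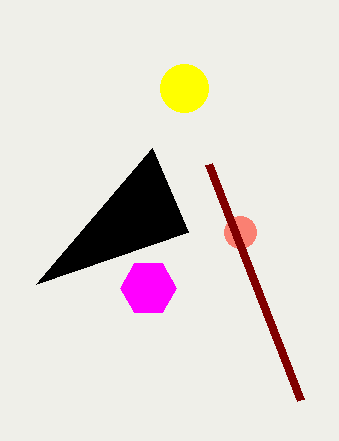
cx_1 = 240; r_1 = 16; x0_2 = 208; y0_2 = 164; x2_3 = 36; y2_3 = 284; cx_4 = 148; r_4 = 28; cx_5 = 184; cy_5 = 88; r_5 = 24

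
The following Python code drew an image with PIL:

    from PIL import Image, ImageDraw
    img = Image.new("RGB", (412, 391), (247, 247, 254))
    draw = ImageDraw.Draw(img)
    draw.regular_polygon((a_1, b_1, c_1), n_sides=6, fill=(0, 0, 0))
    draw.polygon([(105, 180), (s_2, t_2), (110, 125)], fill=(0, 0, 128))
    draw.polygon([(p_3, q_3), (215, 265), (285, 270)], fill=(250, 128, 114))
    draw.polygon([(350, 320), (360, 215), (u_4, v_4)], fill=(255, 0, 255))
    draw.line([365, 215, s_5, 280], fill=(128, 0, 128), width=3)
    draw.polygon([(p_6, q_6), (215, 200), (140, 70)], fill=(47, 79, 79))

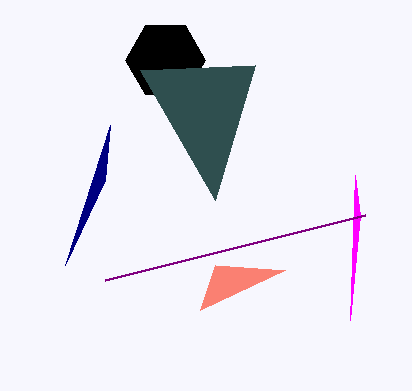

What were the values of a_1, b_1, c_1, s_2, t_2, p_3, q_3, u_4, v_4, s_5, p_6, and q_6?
a_1 = 165; b_1 = 60; c_1 = 40; s_2 = 65; t_2 = 265; p_3 = 200; q_3 = 310; u_4 = 355; v_4 = 175; s_5 = 105; p_6 = 255; q_6 = 65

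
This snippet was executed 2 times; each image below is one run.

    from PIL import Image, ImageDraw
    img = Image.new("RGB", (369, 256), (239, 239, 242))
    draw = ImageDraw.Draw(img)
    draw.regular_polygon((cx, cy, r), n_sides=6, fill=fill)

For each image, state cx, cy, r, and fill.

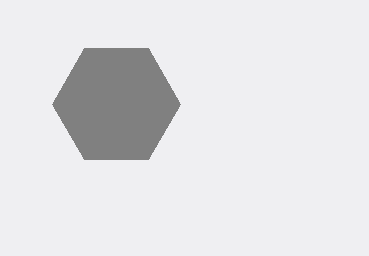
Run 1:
cx = 116, cy = 104, r = 64, fill = 'gray'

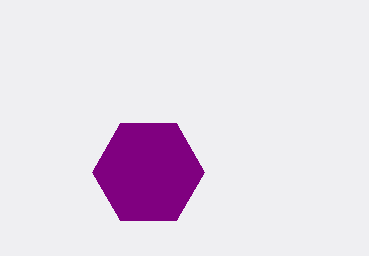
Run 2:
cx = 148
cy = 172
r = 56
fill = 'purple'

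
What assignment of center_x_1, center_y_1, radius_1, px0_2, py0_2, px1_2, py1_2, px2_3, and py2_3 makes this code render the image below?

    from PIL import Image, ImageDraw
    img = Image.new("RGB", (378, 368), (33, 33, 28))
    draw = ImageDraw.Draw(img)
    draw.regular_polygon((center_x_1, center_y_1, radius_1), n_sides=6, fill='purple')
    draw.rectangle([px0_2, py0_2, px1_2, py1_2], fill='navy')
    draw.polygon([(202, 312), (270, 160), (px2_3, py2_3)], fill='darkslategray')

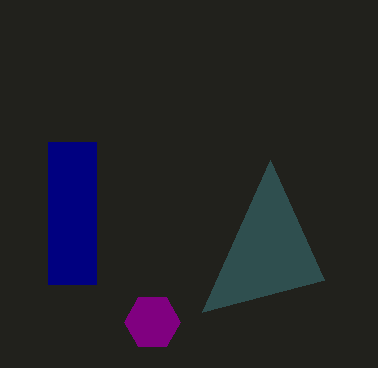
center_x_1 = 152
center_y_1 = 322
radius_1 = 28
px0_2 = 48
py0_2 = 142
px1_2 = 96
py1_2 = 284
px2_3 = 324
py2_3 = 280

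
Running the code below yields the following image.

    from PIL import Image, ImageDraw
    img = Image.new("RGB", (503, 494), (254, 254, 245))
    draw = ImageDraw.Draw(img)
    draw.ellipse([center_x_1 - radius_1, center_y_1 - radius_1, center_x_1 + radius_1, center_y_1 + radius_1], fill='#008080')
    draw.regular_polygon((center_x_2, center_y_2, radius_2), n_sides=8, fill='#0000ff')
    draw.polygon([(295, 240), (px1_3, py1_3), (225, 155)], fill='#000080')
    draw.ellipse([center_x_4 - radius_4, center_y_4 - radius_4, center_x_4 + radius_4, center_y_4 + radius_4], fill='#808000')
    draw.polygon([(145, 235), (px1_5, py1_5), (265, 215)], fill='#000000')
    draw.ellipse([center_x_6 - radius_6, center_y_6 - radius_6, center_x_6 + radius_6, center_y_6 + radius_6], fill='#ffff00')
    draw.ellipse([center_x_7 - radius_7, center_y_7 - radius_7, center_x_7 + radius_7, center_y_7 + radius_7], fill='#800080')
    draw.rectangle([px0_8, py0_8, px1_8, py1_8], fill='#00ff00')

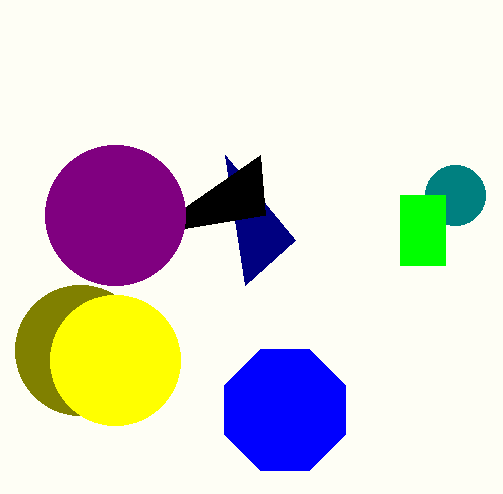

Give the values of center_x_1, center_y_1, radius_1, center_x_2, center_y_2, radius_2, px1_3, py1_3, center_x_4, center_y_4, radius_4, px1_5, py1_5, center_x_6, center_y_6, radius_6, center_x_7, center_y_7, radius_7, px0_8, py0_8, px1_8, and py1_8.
center_x_1 = 455; center_y_1 = 195; radius_1 = 30; center_x_2 = 285; center_y_2 = 410; radius_2 = 65; px1_3 = 245; py1_3 = 285; center_x_4 = 80; center_y_4 = 350; radius_4 = 65; px1_5 = 260; py1_5 = 155; center_x_6 = 115; center_y_6 = 360; radius_6 = 65; center_x_7 = 115; center_y_7 = 215; radius_7 = 70; px0_8 = 400; py0_8 = 195; px1_8 = 445; py1_8 = 265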